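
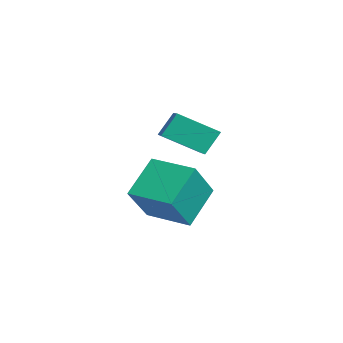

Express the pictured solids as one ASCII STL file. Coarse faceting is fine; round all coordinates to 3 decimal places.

solid 
facet normal -0.947 0.149 -0.283
outer loop
vertex -0.888 -3.191 -1.967
vertex -1.096 -2.501 -0.909
vertex -0.351 -1.574 -2.915
endloop
endfacet
facet normal 0.162 -0.539 -0.827
outer loop
vertex 1.336 -1.839 -2.411
vertex -0.888 -3.191 -1.967
vertex -0.351 -1.574 -2.915
endloop
endfacet
facet normal -0.947 0.149 -0.283
outer loop
vertex -0.351 -1.574 -2.915
vertex -1.096 -2.501 -0.909
vertex -0.558 -0.884 -1.857
endloop
endfacet
facet normal 0.276 0.829 -0.487
outer loop
vertex -0.558 -0.884 -1.857
vertex 1.336 -1.839 -2.411
vertex -0.351 -1.574 -2.915
endloop
endfacet
facet normal -0.276 -0.829 0.487
outer loop
vertex -0.888 -3.191 -1.967
vertex 0.591 -2.766 -0.405
vertex -1.096 -2.501 -0.909
endloop
endfacet
facet normal 0.162 -0.539 -0.827
outer loop
vertex 0.798 -3.456 -1.463
vertex -0.888 -3.191 -1.967
vertex 1.336 -1.839 -2.411
endloop
endfacet
facet normal -0.276 -0.829 0.487
outer loop
vertex 0.798 -3.456 -1.463
vertex 0.591 -2.766 -0.405
vertex -0.888 -3.191 -1.967
endloop
endfacet
facet normal -0.162 0.539 0.827
outer loop
vertex -1.096 -2.501 -0.909
vertex 0.591 -2.766 -0.405
vertex -0.558 -0.884 -1.857
endloop
endfacet
facet normal 0.276 0.829 -0.486
outer loop
vertex 1.128 -1.149 -1.353
vertex 1.336 -1.839 -2.411
vertex -0.558 -0.884 -1.857
endloop
endfacet
facet normal -0.162 0.539 0.827
outer loop
vertex -0.558 -0.884 -1.857
vertex 0.591 -2.766 -0.405
vertex 1.128 -1.149 -1.353
endloop
endfacet
facet normal 0.947 -0.149 0.283
outer loop
vertex 1.128 -1.149 -1.353
vertex 0.798 -3.456 -1.463
vertex 1.336 -1.839 -2.411
endloop
endfacet
facet normal 0.948 -0.149 0.283
outer loop
vertex 0.591 -2.766 -0.405
vertex 0.798 -3.456 -1.463
vertex 1.128 -1.149 -1.353
endloop
endfacet
facet normal -0.471 0.569 0.674
outer loop
vertex 2.967 -4.35 -1.88
vertex 4.371 -3.019 -2.021
vertex 1.858 -3.352 -3.497
endloop
endfacet
facet normal -0.724 -0.686 0.073
outer loop
vertex 2.809 -4.501 -4.859
vertex 2.967 -4.35 -1.88
vertex 1.858 -3.352 -3.497
endloop
endfacet
facet normal -0.471 0.569 0.674
outer loop
vertex 1.858 -3.352 -3.497
vertex 4.371 -3.019 -2.021
vertex 3.262 -2.021 -3.638
endloop
endfacet
facet normal -0.504 0.454 -0.735
outer loop
vertex 3.262 -2.021 -3.638
vertex 2.809 -4.501 -4.859
vertex 1.858 -3.352 -3.497
endloop
endfacet
facet normal 0.504 -0.454 0.735
outer loop
vertex 2.967 -4.35 -1.88
vertex 5.322 -4.168 -3.383
vertex 4.371 -3.019 -2.021
endloop
endfacet
facet normal -0.724 -0.686 0.073
outer loop
vertex 3.918 -5.499 -3.242
vertex 2.967 -4.35 -1.88
vertex 2.809 -4.501 -4.859
endloop
endfacet
facet normal 0.504 -0.454 0.735
outer loop
vertex 3.918 -5.499 -3.242
vertex 5.322 -4.168 -3.383
vertex 2.967 -4.35 -1.88
endloop
endfacet
facet normal 0.724 0.686 -0.073
outer loop
vertex 4.371 -3.019 -2.021
vertex 5.322 -4.168 -3.383
vertex 3.262 -2.021 -3.638
endloop
endfacet
facet normal -0.504 0.454 -0.735
outer loop
vertex 4.213 -3.17 -5.0
vertex 2.809 -4.501 -4.859
vertex 3.262 -2.021 -3.638
endloop
endfacet
facet normal 0.724 0.686 -0.073
outer loop
vertex 3.262 -2.021 -3.638
vertex 5.322 -4.168 -3.383
vertex 4.213 -3.17 -5.0
endloop
endfacet
facet normal 0.471 -0.569 -0.674
outer loop
vertex 4.213 -3.17 -5.0
vertex 3.918 -5.499 -3.242
vertex 2.809 -4.501 -4.859
endloop
endfacet
facet normal 0.471 -0.569 -0.674
outer loop
vertex 5.322 -4.168 -3.383
vertex 3.918 -5.499 -3.242
vertex 4.213 -3.17 -5.0
endloop
endfacet

endsolid


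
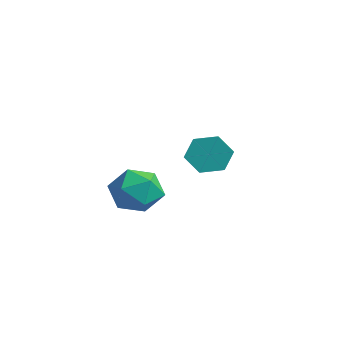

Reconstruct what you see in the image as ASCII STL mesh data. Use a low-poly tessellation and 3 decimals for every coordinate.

solid 
facet normal 0.171 0.301 0.938
outer loop
vertex 1.957 -1.74 -0.485
vertex 1.847 -2.649 -0.173
vertex 2.722 -2.33 -0.435
endloop
endfacet
facet normal 0.519 0.713 0.470
outer loop
vertex 1.957 -1.74 -0.485
vertex 2.722 -2.33 -0.435
vertex 2.611 -1.746 -1.198
endloop
endfacet
facet normal 0.038 0.999 0.027
outer loop
vertex 1.957 -1.74 -0.485
vertex 2.611 -1.746 -1.198
vertex 1.667 -1.704 -1.407
endloop
endfacet
facet normal -0.607 0.764 0.221
outer loop
vertex 1.957 -1.74 -0.485
vertex 1.667 -1.704 -1.407
vertex 1.195 -2.262 -0.773
endloop
endfacet
facet normal -0.524 0.333 0.784
outer loop
vertex 1.957 -1.74 -0.485
vertex 1.195 -2.262 -0.773
vertex 1.847 -2.649 -0.173
endloop
endfacet
facet normal 0.952 0.294 0.087
outer loop
vertex 2.611 -1.746 -1.198
vertex 2.722 -2.33 -0.435
vertex 2.905 -2.658 -1.327
endloop
endfacet
facet normal 0.388 -0.372 0.843
outer loop
vertex 2.722 -2.33 -0.435
vertex 1.847 -2.649 -0.173
vertex 2.433 -3.216 -0.693
endloop
endfacet
facet normal -0.737 -0.322 0.594
outer loop
vertex 1.847 -2.649 -0.173
vertex 1.195 -2.262 -0.773
vertex 1.489 -3.174 -0.902
endloop
endfacet
facet normal -0.871 0.376 -0.317
outer loop
vertex 1.195 -2.262 -0.773
vertex 1.667 -1.704 -1.407
vertex 1.378 -2.59 -1.665
endloop
endfacet
facet normal 0.173 0.757 -0.630
outer loop
vertex 1.667 -1.704 -1.407
vertex 2.611 -1.746 -1.198
vertex 2.253 -2.271 -1.927
endloop
endfacet
facet normal 0.607 -0.764 -0.221
outer loop
vertex 2.143 -3.18 -1.615
vertex 2.905 -2.658 -1.327
vertex 2.433 -3.216 -0.693
endloop
endfacet
facet normal -0.038 -0.999 -0.027
outer loop
vertex 2.143 -3.18 -1.615
vertex 2.433 -3.216 -0.693
vertex 1.489 -3.174 -0.902
endloop
endfacet
facet normal -0.519 -0.713 -0.470
outer loop
vertex 2.143 -3.18 -1.615
vertex 1.489 -3.174 -0.902
vertex 1.378 -2.59 -1.665
endloop
endfacet
facet normal -0.171 -0.301 -0.938
outer loop
vertex 2.143 -3.18 -1.615
vertex 1.378 -2.59 -1.665
vertex 2.253 -2.271 -1.927
endloop
endfacet
facet normal 0.524 -0.333 -0.784
outer loop
vertex 2.143 -3.18 -1.615
vertex 2.253 -2.271 -1.927
vertex 2.905 -2.658 -1.327
endloop
endfacet
facet normal 0.871 -0.376 0.317
outer loop
vertex 2.433 -3.216 -0.693
vertex 2.905 -2.658 -1.327
vertex 2.722 -2.33 -0.435
endloop
endfacet
facet normal -0.173 -0.757 0.630
outer loop
vertex 1.489 -3.174 -0.902
vertex 2.433 -3.216 -0.693
vertex 1.847 -2.649 -0.173
endloop
endfacet
facet normal -0.952 -0.294 -0.087
outer loop
vertex 1.378 -2.59 -1.665
vertex 1.489 -3.174 -0.902
vertex 1.195 -2.262 -0.773
endloop
endfacet
facet normal -0.388 0.372 -0.843
outer loop
vertex 2.253 -2.271 -1.927
vertex 1.378 -2.59 -1.665
vertex 1.667 -1.704 -1.407
endloop
endfacet
facet normal 0.737 0.322 -0.594
outer loop
vertex 2.905 -2.658 -1.327
vertex 2.253 -2.271 -1.927
vertex 2.611 -1.746 -1.198
endloop
endfacet
facet normal -0.799 0.493 -0.343
outer loop
vertex 0.471 1.767 -1.48
vertex 0.022 1.455 -0.882
vertex 0.409 2.158 -0.773
endloop
endfacet
facet normal 0.596 0.724 -0.348
outer loop
vertex 0.471 1.767 -1.48
vertex 0.409 2.158 -0.773
vertex 2.206 0.697 -0.736
endloop
endfacet
facet normal 0.596 0.724 -0.348
outer loop
vertex 2.206 0.697 -0.736
vertex 0.409 2.158 -0.773
vertex 2.144 1.088 -0.029
endloop
endfacet
facet normal 0.800 -0.492 0.343
outer loop
vertex 2.206 0.697 -0.736
vertex 2.144 1.088 -0.029
vertex 1.758 0.385 -0.138
endloop
endfacet
facet normal -0.799 0.493 -0.343
outer loop
vertex 0.409 2.158 -0.773
vertex 0.022 1.455 -0.882
vertex -0.04 1.846 -0.175
endloop
endfacet
facet normal 0.232 0.780 0.581
outer loop
vertex 0.409 2.158 -0.773
vertex -0.04 1.846 -0.175
vertex 2.144 1.088 -0.029
endloop
endfacet
facet normal 0.232 0.780 0.581
outer loop
vertex 2.144 1.088 -0.029
vertex -0.04 1.846 -0.175
vertex 1.696 0.776 0.569
endloop
endfacet
facet normal 0.800 -0.492 0.343
outer loop
vertex 2.144 1.088 -0.029
vertex 1.696 0.776 0.569
vertex 1.758 0.385 -0.138
endloop
endfacet
facet normal -0.800 0.492 -0.343
outer loop
vertex -0.04 1.846 -0.175
vertex 0.022 1.455 -0.882
vertex -0.426 1.143 -0.284
endloop
endfacet
facet normal -0.364 0.056 0.930
outer loop
vertex -0.04 1.846 -0.175
vertex -0.426 1.143 -0.284
vertex 1.696 0.776 0.569
endloop
endfacet
facet normal -0.364 0.056 0.930
outer loop
vertex 1.696 0.776 0.569
vertex -0.426 1.143 -0.284
vertex 1.309 0.073 0.46
endloop
endfacet
facet normal 0.799 -0.493 0.343
outer loop
vertex 1.696 0.776 0.569
vertex 1.309 0.073 0.46
vertex 1.758 0.385 -0.138
endloop
endfacet
facet normal -0.800 0.492 -0.343
outer loop
vertex -0.426 1.143 -0.284
vertex 0.022 1.455 -0.882
vertex -0.364 0.752 -0.991
endloop
endfacet
facet normal -0.596 -0.724 0.348
outer loop
vertex -0.426 1.143 -0.284
vertex -0.364 0.752 -0.991
vertex 1.309 0.073 0.46
endloop
endfacet
facet normal -0.596 -0.724 0.348
outer loop
vertex 1.309 0.073 0.46
vertex -0.364 0.752 -0.991
vertex 1.371 -0.318 -0.247
endloop
endfacet
facet normal 0.799 -0.493 0.343
outer loop
vertex 1.309 0.073 0.46
vertex 1.371 -0.318 -0.247
vertex 1.758 0.385 -0.138
endloop
endfacet
facet normal -0.800 0.492 -0.343
outer loop
vertex -0.364 0.752 -0.991
vertex 0.022 1.455 -0.882
vertex 0.084 1.064 -1.589
endloop
endfacet
facet normal -0.232 -0.780 -0.581
outer loop
vertex -0.364 0.752 -0.991
vertex 0.084 1.064 -1.589
vertex 1.371 -0.318 -0.247
endloop
endfacet
facet normal -0.232 -0.780 -0.581
outer loop
vertex 1.371 -0.318 -0.247
vertex 0.084 1.064 -1.589
vertex 1.82 -0.006 -0.845
endloop
endfacet
facet normal 0.799 -0.493 0.343
outer loop
vertex 1.371 -0.318 -0.247
vertex 1.82 -0.006 -0.845
vertex 1.758 0.385 -0.138
endloop
endfacet
facet normal -0.799 0.493 -0.343
outer loop
vertex 0.084 1.064 -1.589
vertex 0.022 1.455 -0.882
vertex 0.471 1.767 -1.48
endloop
endfacet
facet normal 0.364 -0.056 -0.930
outer loop
vertex 0.084 1.064 -1.589
vertex 0.471 1.767 -1.48
vertex 1.82 -0.006 -0.845
endloop
endfacet
facet normal 0.364 -0.056 -0.930
outer loop
vertex 1.82 -0.006 -0.845
vertex 0.471 1.767 -1.48
vertex 2.206 0.697 -0.736
endloop
endfacet
facet normal 0.800 -0.492 0.343
outer loop
vertex 1.82 -0.006 -0.845
vertex 2.206 0.697 -0.736
vertex 1.758 0.385 -0.138
endloop
endfacet

endsolid


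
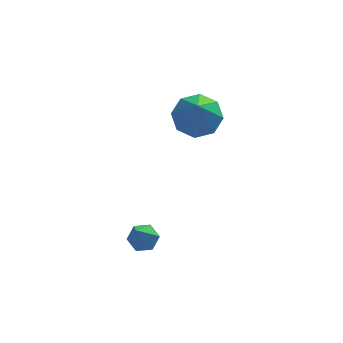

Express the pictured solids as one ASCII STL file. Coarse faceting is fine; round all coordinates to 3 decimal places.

solid 
facet normal 0.063 0.507 -0.860
outer loop
vertex 2.806 1.734 -1.724
vertex 1.879 1.934 -1.674
vertex 2.675 2.354 -1.368
endloop
endfacet
facet normal 0.862 -0.103 0.497
outer loop
vertex 2.806 1.734 -1.724
vertex 2.675 2.354 -1.368
vertex 1.761 0.986 -0.066
endloop
endfacet
facet normal 0.063 0.507 -0.860
outer loop
vertex 2.675 2.354 -1.368
vertex 1.879 1.934 -1.674
vertex 2.077 2.728 -1.191
endloop
endfacet
facet normal 0.485 0.411 0.772
outer loop
vertex 2.675 2.354 -1.368
vertex 2.077 2.728 -1.191
vertex 1.761 0.986 -0.066
endloop
endfacet
facet normal 0.063 0.507 -0.860
outer loop
vertex 2.077 2.728 -1.191
vertex 1.879 1.934 -1.674
vertex 1.363 2.637 -1.297
endloop
endfacet
facet normal -0.191 0.557 0.808
outer loop
vertex 2.077 2.728 -1.191
vertex 1.363 2.637 -1.297
vertex 1.761 0.986 -0.066
endloop
endfacet
facet normal 0.063 0.507 -0.860
outer loop
vertex 1.363 2.637 -1.297
vertex 1.879 1.934 -1.674
vertex 0.952 2.135 -1.623
endloop
endfacet
facet normal -0.771 0.251 0.586
outer loop
vertex 1.363 2.637 -1.297
vertex 0.952 2.135 -1.623
vertex 1.761 0.986 -0.066
endloop
endfacet
facet normal 0.063 0.508 -0.859
outer loop
vertex 0.952 2.135 -1.623
vertex 1.879 1.934 -1.674
vertex 1.083 1.515 -1.98
endloop
endfacet
facet normal -0.915 -0.328 0.234
outer loop
vertex 0.952 2.135 -1.623
vertex 1.083 1.515 -1.98
vertex 1.761 0.986 -0.066
endloop
endfacet
facet normal 0.064 0.507 -0.860
outer loop
vertex 1.083 1.515 -1.98
vertex 1.879 1.934 -1.674
vertex 1.681 1.14 -2.157
endloop
endfacet
facet normal -0.540 -0.841 -0.041
outer loop
vertex 1.083 1.515 -1.98
vertex 1.681 1.14 -2.157
vertex 1.761 0.986 -0.066
endloop
endfacet
facet normal 0.063 0.507 -0.860
outer loop
vertex 1.681 1.14 -2.157
vertex 1.879 1.934 -1.674
vertex 2.395 1.231 -2.051
endloop
endfacet
facet normal 0.137 -0.987 -0.078
outer loop
vertex 1.681 1.14 -2.157
vertex 2.395 1.231 -2.051
vertex 1.761 0.986 -0.066
endloop
endfacet
facet normal 0.063 0.507 -0.860
outer loop
vertex 2.395 1.231 -2.051
vertex 1.879 1.934 -1.674
vertex 2.806 1.734 -1.724
endloop
endfacet
facet normal 0.718 -0.681 0.145
outer loop
vertex 2.395 1.231 -2.051
vertex 2.806 1.734 -1.724
vertex 1.761 0.986 -0.066
endloop
endfacet
facet normal 0.171 0.501 -0.849
outer loop
vertex 0.029 -2.205 -4.24
vertex -0.543 -2.142 -4.318
vertex -0.245 -1.742 -4.022
endloop
endfacet
facet normal 0.800 0.209 0.562
outer loop
vertex 0.029 -2.205 -4.24
vertex -0.245 -1.742 -4.022
vertex -0.897 -3.178 -2.562
endloop
endfacet
facet normal 0.171 0.500 -0.849
outer loop
vertex -0.245 -1.742 -4.022
vertex -0.543 -2.142 -4.318
vertex -0.816 -1.679 -4.1
endloop
endfacet
facet normal -0.016 0.716 0.697
outer loop
vertex -0.245 -1.742 -4.022
vertex -0.816 -1.679 -4.1
vertex -0.897 -3.178 -2.562
endloop
endfacet
facet normal 0.172 0.501 -0.848
outer loop
vertex -0.816 -1.679 -4.1
vertex -0.543 -2.142 -4.318
vertex -1.114 -2.078 -4.396
endloop
endfacet
facet normal -0.857 0.391 0.336
outer loop
vertex -0.816 -1.679 -4.1
vertex -1.114 -2.078 -4.396
vertex -0.897 -3.178 -2.562
endloop
endfacet
facet normal 0.172 0.501 -0.848
outer loop
vertex -1.114 -2.078 -4.396
vertex -0.543 -2.142 -4.318
vertex -0.841 -2.541 -4.614
endloop
endfacet
facet normal -0.882 -0.444 -0.162
outer loop
vertex -1.114 -2.078 -4.396
vertex -0.841 -2.541 -4.614
vertex -0.897 -3.178 -2.562
endloop
endfacet
facet normal 0.171 0.501 -0.848
outer loop
vertex -0.841 -2.541 -4.614
vertex -0.543 -2.142 -4.318
vertex -0.27 -2.604 -4.536
endloop
endfacet
facet normal -0.064 -0.953 -0.297
outer loop
vertex -0.841 -2.541 -4.614
vertex -0.27 -2.604 -4.536
vertex -0.897 -3.178 -2.562
endloop
endfacet
facet normal 0.171 0.501 -0.848
outer loop
vertex -0.27 -2.604 -4.536
vertex -0.543 -2.142 -4.318
vertex 0.029 -2.205 -4.24
endloop
endfacet
facet normal 0.775 -0.628 0.064
outer loop
vertex -0.27 -2.604 -4.536
vertex 0.029 -2.205 -4.24
vertex -0.897 -3.178 -2.562
endloop
endfacet

endsolid


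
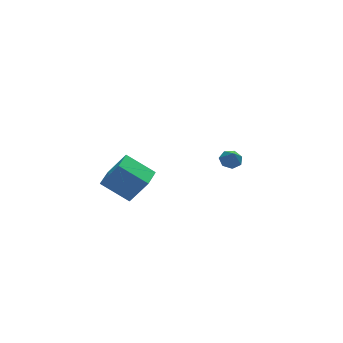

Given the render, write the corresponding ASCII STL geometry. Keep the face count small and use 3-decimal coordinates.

solid 
facet normal 0.059 0.539 -0.840
outer loop
vertex 3.798 2.801 -4.546
vertex 3.325 3.272 -4.277
vertex 4.043 3.277 -4.223
endloop
endfacet
facet normal 0.772 -0.578 0.266
outer loop
vertex 3.798 2.801 -4.546
vertex 4.043 3.277 -4.223
vertex 3.255 2.648 -3.303
endloop
endfacet
facet normal 0.059 0.538 -0.841
outer loop
vertex 4.043 3.277 -4.223
vertex 3.325 3.272 -4.277
vertex 3.746 3.75 -3.941
endloop
endfacet
facet normal 0.737 0.061 0.673
outer loop
vertex 4.043 3.277 -4.223
vertex 3.746 3.75 -3.941
vertex 3.255 2.648 -3.303
endloop
endfacet
facet normal 0.061 0.538 -0.841
outer loop
vertex 3.746 3.75 -3.941
vertex 3.325 3.272 -4.277
vertex 3.133 3.863 -3.913
endloop
endfacet
facet normal 0.124 0.455 0.882
outer loop
vertex 3.746 3.75 -3.941
vertex 3.133 3.863 -3.913
vertex 3.255 2.648 -3.303
endloop
endfacet
facet normal 0.061 0.538 -0.841
outer loop
vertex 3.133 3.863 -3.913
vertex 3.325 3.272 -4.277
vertex 2.664 3.531 -4.159
endloop
endfacet
facet normal -0.604 0.308 0.735
outer loop
vertex 3.133 3.863 -3.913
vertex 2.664 3.531 -4.159
vertex 3.255 2.648 -3.303
endloop
endfacet
facet normal 0.061 0.538 -0.840
outer loop
vertex 2.664 3.531 -4.159
vertex 3.325 3.272 -4.277
vertex 2.692 3.005 -4.494
endloop
endfacet
facet normal -0.900 -0.268 0.345
outer loop
vertex 2.664 3.531 -4.159
vertex 2.692 3.005 -4.494
vertex 3.255 2.648 -3.303
endloop
endfacet
facet normal 0.061 0.539 -0.840
outer loop
vertex 2.692 3.005 -4.494
vertex 3.325 3.272 -4.277
vertex 3.197 2.68 -4.666
endloop
endfacet
facet normal -0.540 -0.841 0.003
outer loop
vertex 2.692 3.005 -4.494
vertex 3.197 2.68 -4.666
vertex 3.255 2.648 -3.303
endloop
endfacet
facet normal 0.059 0.539 -0.840
outer loop
vertex 3.197 2.68 -4.666
vertex 3.325 3.272 -4.277
vertex 3.798 2.801 -4.546
endloop
endfacet
facet normal 0.203 -0.979 -0.032
outer loop
vertex 3.197 2.68 -4.666
vertex 3.798 2.801 -4.546
vertex 3.255 2.648 -3.303
endloop
endfacet
facet normal -0.669 0.509 0.542
outer loop
vertex -4.635 0.2 -0.717
vertex -3.805 1.351 -0.774
vertex -5.559 0.783 -2.404
endloop
endfacet
facet normal -0.585 -0.810 0.040
outer loop
vertex -4.175 -0.271 -3.526
vertex -4.635 0.2 -0.717
vertex -5.559 0.783 -2.404
endloop
endfacet
facet normal -0.669 0.509 0.542
outer loop
vertex -5.559 0.783 -2.404
vertex -3.805 1.351 -0.774
vertex -4.729 1.934 -2.461
endloop
endfacet
facet normal -0.460 0.290 -0.839
outer loop
vertex -4.729 1.934 -2.461
vertex -4.175 -0.271 -3.526
vertex -5.559 0.783 -2.404
endloop
endfacet
facet normal 0.460 -0.290 0.839
outer loop
vertex -4.635 0.2 -0.717
vertex -2.421 0.297 -1.896
vertex -3.805 1.351 -0.774
endloop
endfacet
facet normal -0.585 -0.810 0.040
outer loop
vertex -3.251 -0.854 -1.839
vertex -4.635 0.2 -0.717
vertex -4.175 -0.271 -3.526
endloop
endfacet
facet normal 0.460 -0.290 0.839
outer loop
vertex -3.251 -0.854 -1.839
vertex -2.421 0.297 -1.896
vertex -4.635 0.2 -0.717
endloop
endfacet
facet normal 0.585 0.810 -0.040
outer loop
vertex -3.805 1.351 -0.774
vertex -2.421 0.297 -1.896
vertex -4.729 1.934 -2.461
endloop
endfacet
facet normal -0.460 0.290 -0.839
outer loop
vertex -3.345 0.88 -3.583
vertex -4.175 -0.271 -3.526
vertex -4.729 1.934 -2.461
endloop
endfacet
facet normal 0.585 0.810 -0.040
outer loop
vertex -4.729 1.934 -2.461
vertex -2.421 0.297 -1.896
vertex -3.345 0.88 -3.583
endloop
endfacet
facet normal 0.669 -0.509 -0.542
outer loop
vertex -3.345 0.88 -3.583
vertex -3.251 -0.854 -1.839
vertex -4.175 -0.271 -3.526
endloop
endfacet
facet normal 0.669 -0.509 -0.542
outer loop
vertex -2.421 0.297 -1.896
vertex -3.251 -0.854 -1.839
vertex -3.345 0.88 -3.583
endloop
endfacet

endsolid


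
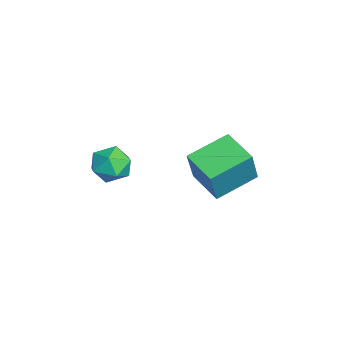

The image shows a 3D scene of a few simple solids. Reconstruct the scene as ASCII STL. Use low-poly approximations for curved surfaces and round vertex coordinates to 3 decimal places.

solid 
facet normal -0.623 -0.774 0.110
outer loop
vertex -0.409 -2.277 1.391
vertex 0.239 -2.872 0.875
vertex 0.318 -2.791 1.889
endloop
endfacet
facet normal -0.679 -0.321 0.660
outer loop
vertex -0.409 -2.277 1.391
vertex 0.318 -2.791 1.889
vertex 0.11 -1.826 2.145
endloop
endfacet
facet normal -0.859 0.318 0.401
outer loop
vertex -0.409 -2.277 1.391
vertex 0.11 -1.826 2.145
vertex -0.098 -1.31 1.29
endloop
endfacet
facet normal -0.914 0.262 -0.309
outer loop
vertex -0.409 -2.277 1.391
vertex -0.098 -1.31 1.29
vertex -0.018 -1.957 0.505
endloop
endfacet
facet normal -0.768 -0.413 -0.488
outer loop
vertex -0.409 -2.277 1.391
vertex -0.018 -1.957 0.505
vertex 0.239 -2.872 0.875
endloop
endfacet
facet normal -0.037 -0.264 0.964
outer loop
vertex 0.11 -1.826 2.145
vertex 0.318 -2.791 1.889
vertex 1.078 -2.143 2.095
endloop
endfacet
facet normal 0.053 -0.996 0.075
outer loop
vertex 0.318 -2.791 1.889
vertex 0.239 -2.872 0.875
vertex 1.158 -2.79 1.31
endloop
endfacet
facet normal -0.181 -0.412 -0.893
outer loop
vertex 0.239 -2.872 0.875
vertex -0.018 -1.957 0.505
vertex 0.95 -2.274 0.455
endloop
endfacet
facet normal -0.417 0.680 -0.603
outer loop
vertex -0.018 -1.957 0.505
vertex -0.098 -1.31 1.29
vertex 0.742 -1.309 0.711
endloop
endfacet
facet normal -0.327 0.772 0.545
outer loop
vertex -0.098 -1.31 1.29
vertex 0.11 -1.826 2.145
vertex 0.821 -1.228 1.725
endloop
endfacet
facet normal 0.914 -0.262 0.309
outer loop
vertex 1.469 -1.823 1.209
vertex 1.078 -2.143 2.095
vertex 1.158 -2.79 1.31
endloop
endfacet
facet normal 0.859 -0.318 -0.401
outer loop
vertex 1.469 -1.823 1.209
vertex 1.158 -2.79 1.31
vertex 0.95 -2.274 0.455
endloop
endfacet
facet normal 0.679 0.321 -0.660
outer loop
vertex 1.469 -1.823 1.209
vertex 0.95 -2.274 0.455
vertex 0.742 -1.309 0.711
endloop
endfacet
facet normal 0.623 0.774 -0.110
outer loop
vertex 1.469 -1.823 1.209
vertex 0.742 -1.309 0.711
vertex 0.821 -1.228 1.725
endloop
endfacet
facet normal 0.768 0.413 0.488
outer loop
vertex 1.469 -1.823 1.209
vertex 0.821 -1.228 1.725
vertex 1.078 -2.143 2.095
endloop
endfacet
facet normal 0.417 -0.680 0.603
outer loop
vertex 1.158 -2.79 1.31
vertex 1.078 -2.143 2.095
vertex 0.318 -2.791 1.889
endloop
endfacet
facet normal 0.327 -0.772 -0.545
outer loop
vertex 0.95 -2.274 0.455
vertex 1.158 -2.79 1.31
vertex 0.239 -2.872 0.875
endloop
endfacet
facet normal 0.037 0.264 -0.964
outer loop
vertex 0.742 -1.309 0.711
vertex 0.95 -2.274 0.455
vertex -0.018 -1.957 0.505
endloop
endfacet
facet normal -0.053 0.996 -0.075
outer loop
vertex 0.821 -1.228 1.725
vertex 0.742 -1.309 0.711
vertex -0.098 -1.31 1.29
endloop
endfacet
facet normal 0.181 0.412 0.893
outer loop
vertex 1.078 -2.143 2.095
vertex 0.821 -1.228 1.725
vertex 0.11 -1.826 2.145
endloop
endfacet
facet normal -0.814 -0.521 0.256
outer loop
vertex -1.517 1.196 0.315
vertex -2.467 3.034 1.033
vertex -2.315 1.518 -1.567
endloop
endfacet
facet normal 0.434 -0.839 -0.328
outer loop
vertex -0.833 2.466 -2.033
vertex -1.517 1.196 0.315
vertex -2.315 1.518 -1.567
endloop
endfacet
facet normal -0.814 -0.521 0.256
outer loop
vertex -2.315 1.518 -1.567
vertex -2.467 3.034 1.033
vertex -3.265 3.356 -0.849
endloop
endfacet
facet normal -0.386 0.156 -0.909
outer loop
vertex -3.265 3.356 -0.849
vertex -0.833 2.466 -2.033
vertex -2.315 1.518 -1.567
endloop
endfacet
facet normal 0.386 -0.156 0.909
outer loop
vertex -1.517 1.196 0.315
vertex -0.985 3.982 0.567
vertex -2.467 3.034 1.033
endloop
endfacet
facet normal 0.434 -0.839 -0.328
outer loop
vertex -0.035 2.144 -0.151
vertex -1.517 1.196 0.315
vertex -0.833 2.466 -2.033
endloop
endfacet
facet normal 0.386 -0.156 0.909
outer loop
vertex -0.035 2.144 -0.151
vertex -0.985 3.982 0.567
vertex -1.517 1.196 0.315
endloop
endfacet
facet normal -0.434 0.839 0.328
outer loop
vertex -2.467 3.034 1.033
vertex -0.985 3.982 0.567
vertex -3.265 3.356 -0.849
endloop
endfacet
facet normal -0.386 0.156 -0.909
outer loop
vertex -1.783 4.304 -1.315
vertex -0.833 2.466 -2.033
vertex -3.265 3.356 -0.849
endloop
endfacet
facet normal -0.434 0.839 0.328
outer loop
vertex -3.265 3.356 -0.849
vertex -0.985 3.982 0.567
vertex -1.783 4.304 -1.315
endloop
endfacet
facet normal 0.814 0.521 -0.256
outer loop
vertex -1.783 4.304 -1.315
vertex -0.035 2.144 -0.151
vertex -0.833 2.466 -2.033
endloop
endfacet
facet normal 0.814 0.521 -0.256
outer loop
vertex -0.985 3.982 0.567
vertex -0.035 2.144 -0.151
vertex -1.783 4.304 -1.315
endloop
endfacet

endsolid


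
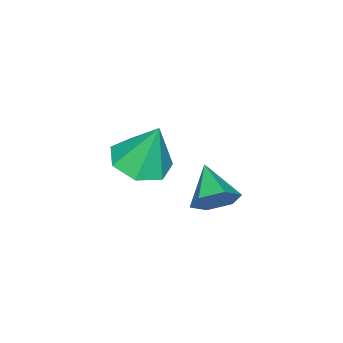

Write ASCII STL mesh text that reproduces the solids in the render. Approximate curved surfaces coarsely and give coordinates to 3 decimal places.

solid 
facet normal 0.047 -0.339 -0.939
outer loop
vertex 3.828 -3.73 -0.106
vertex 2.95 -4.107 -0.014
vertex 3.196 -3.231 -0.318
endloop
endfacet
facet normal 0.557 0.800 0.224
outer loop
vertex 3.828 -3.73 -0.106
vertex 3.196 -3.231 -0.318
vertex 2.87 -3.533 1.574
endloop
endfacet
facet normal 0.047 -0.339 -0.940
outer loop
vertex 3.196 -3.231 -0.318
vertex 2.95 -4.107 -0.014
vertex 2.379 -3.391 -0.301
endloop
endfacet
facet normal -0.188 0.974 0.123
outer loop
vertex 3.196 -3.231 -0.318
vertex 2.379 -3.391 -0.301
vertex 2.87 -3.533 1.574
endloop
endfacet
facet normal 0.047 -0.339 -0.940
outer loop
vertex 2.379 -3.391 -0.301
vertex 2.95 -4.107 -0.014
vertex 1.992 -4.09 -0.068
endloop
endfacet
facet normal -0.809 0.532 0.252
outer loop
vertex 2.379 -3.391 -0.301
vertex 1.992 -4.09 -0.068
vertex 2.87 -3.533 1.574
endloop
endfacet
facet normal 0.047 -0.340 -0.939
outer loop
vertex 1.992 -4.09 -0.068
vertex 2.95 -4.107 -0.014
vertex 2.326 -4.802 0.206
endloop
endfacet
facet normal -0.836 -0.195 0.513
outer loop
vertex 1.992 -4.09 -0.068
vertex 2.326 -4.802 0.206
vertex 2.87 -3.533 1.574
endloop
endfacet
facet normal 0.047 -0.340 -0.939
outer loop
vertex 2.326 -4.802 0.206
vertex 2.95 -4.107 -0.014
vertex 3.13 -4.991 0.315
endloop
endfacet
facet normal -0.251 -0.658 0.710
outer loop
vertex 2.326 -4.802 0.206
vertex 3.13 -4.991 0.315
vertex 2.87 -3.533 1.574
endloop
endfacet
facet normal 0.047 -0.340 -0.939
outer loop
vertex 3.13 -4.991 0.315
vertex 2.95 -4.107 -0.014
vertex 3.798 -4.514 0.176
endloop
endfacet
facet normal 0.508 -0.509 0.695
outer loop
vertex 3.13 -4.991 0.315
vertex 3.798 -4.514 0.176
vertex 2.87 -3.533 1.574
endloop
endfacet
facet normal 0.047 -0.340 -0.939
outer loop
vertex 3.798 -4.514 0.176
vertex 2.95 -4.107 -0.014
vertex 3.828 -3.73 -0.106
endloop
endfacet
facet normal 0.867 0.139 0.478
outer loop
vertex 3.798 -4.514 0.176
vertex 3.828 -3.73 -0.106
vertex 2.87 -3.533 1.574
endloop
endfacet
facet normal 0.624 0.636 -0.454
outer loop
vertex 4.777 -1.145 1.022
vertex 4.235 -0.926 0.584
vertex 4.351 -0.586 1.22
endloop
endfacet
facet normal 0.196 -0.191 0.962
outer loop
vertex 4.777 -1.145 1.022
vertex 4.351 -0.586 1.22
vertex 3.425 -1.754 1.176
endloop
endfacet
facet normal 0.623 0.637 -0.454
outer loop
vertex 4.351 -0.586 1.22
vertex 4.235 -0.926 0.584
vertex 3.809 -0.368 0.783
endloop
endfacet
facet normal -0.493 0.361 0.792
outer loop
vertex 4.351 -0.586 1.22
vertex 3.809 -0.368 0.783
vertex 3.425 -1.754 1.176
endloop
endfacet
facet normal 0.623 0.637 -0.454
outer loop
vertex 3.809 -0.368 0.783
vertex 4.235 -0.926 0.584
vertex 3.693 -0.708 0.147
endloop
endfacet
facet normal -0.961 0.274 0.029
outer loop
vertex 3.809 -0.368 0.783
vertex 3.693 -0.708 0.147
vertex 3.425 -1.754 1.176
endloop
endfacet
facet normal 0.623 0.637 -0.455
outer loop
vertex 3.693 -0.708 0.147
vertex 4.235 -0.926 0.584
vertex 4.119 -1.266 -0.051
endloop
endfacet
facet normal -0.741 -0.365 -0.564
outer loop
vertex 3.693 -0.708 0.147
vertex 4.119 -1.266 -0.051
vertex 3.425 -1.754 1.176
endloop
endfacet
facet normal 0.623 0.636 -0.455
outer loop
vertex 4.119 -1.266 -0.051
vertex 4.235 -0.926 0.584
vertex 4.661 -1.485 0.386
endloop
endfacet
facet normal -0.053 -0.917 -0.395
outer loop
vertex 4.119 -1.266 -0.051
vertex 4.661 -1.485 0.386
vertex 3.425 -1.754 1.176
endloop
endfacet
facet normal 0.624 0.636 -0.454
outer loop
vertex 4.661 -1.485 0.386
vertex 4.235 -0.926 0.584
vertex 4.777 -1.145 1.022
endloop
endfacet
facet normal 0.416 -0.831 0.368
outer loop
vertex 4.661 -1.485 0.386
vertex 4.777 -1.145 1.022
vertex 3.425 -1.754 1.176
endloop
endfacet

endsolid


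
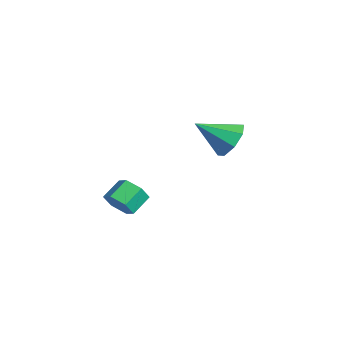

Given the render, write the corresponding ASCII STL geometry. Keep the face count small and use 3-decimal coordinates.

solid 
facet normal 0.233 0.796 -0.559
outer loop
vertex -0.193 3.32 1.105
vertex -0.85 3.825 1.55
vertex 0.064 3.654 1.688
endloop
endfacet
facet normal 0.703 -0.705 0.094
outer loop
vertex -0.193 3.32 1.105
vertex 0.064 3.654 1.688
vertex -1.25 2.455 2.51
endloop
endfacet
facet normal 0.233 0.796 -0.559
outer loop
vertex 0.064 3.654 1.688
vertex -0.85 3.825 1.55
vertex -0.214 4.088 2.19
endloop
endfacet
facet normal 0.692 -0.311 0.652
outer loop
vertex 0.064 3.654 1.688
vertex -0.214 4.088 2.19
vertex -1.25 2.455 2.51
endloop
endfacet
facet normal 0.233 0.796 -0.558
outer loop
vertex -0.214 4.088 2.19
vertex -0.85 3.825 1.55
vertex -0.864 4.367 2.317
endloop
endfacet
facet normal 0.214 0.055 0.975
outer loop
vertex -0.214 4.088 2.19
vertex -0.864 4.367 2.317
vertex -1.25 2.455 2.51
endloop
endfacet
facet normal 0.233 0.796 -0.558
outer loop
vertex -0.864 4.367 2.317
vertex -0.85 3.825 1.55
vertex -1.506 4.329 1.995
endloop
endfacet
facet normal -0.450 0.179 0.875
outer loop
vertex -0.864 4.367 2.317
vertex -1.506 4.329 1.995
vertex -1.25 2.455 2.51
endloop
endfacet
facet normal 0.233 0.796 -0.558
outer loop
vertex -1.506 4.329 1.995
vertex -0.85 3.825 1.55
vertex -1.764 3.995 1.411
endloop
endfacet
facet normal -0.912 -0.012 0.410
outer loop
vertex -1.506 4.329 1.995
vertex -1.764 3.995 1.411
vertex -1.25 2.455 2.51
endloop
endfacet
facet normal 0.233 0.796 -0.559
outer loop
vertex -1.764 3.995 1.411
vertex -0.85 3.825 1.55
vertex -1.485 3.561 0.909
endloop
endfacet
facet normal -0.901 -0.407 -0.149
outer loop
vertex -1.764 3.995 1.411
vertex -1.485 3.561 0.909
vertex -1.25 2.455 2.51
endloop
endfacet
facet normal 0.233 0.796 -0.558
outer loop
vertex -1.485 3.561 0.909
vertex -0.85 3.825 1.55
vertex -0.835 3.282 0.782
endloop
endfacet
facet normal -0.424 -0.773 -0.472
outer loop
vertex -1.485 3.561 0.909
vertex -0.835 3.282 0.782
vertex -1.25 2.455 2.51
endloop
endfacet
facet normal 0.234 0.796 -0.558
outer loop
vertex -0.835 3.282 0.782
vertex -0.85 3.825 1.55
vertex -0.193 3.32 1.105
endloop
endfacet
facet normal 0.240 -0.897 -0.372
outer loop
vertex -0.835 3.282 0.782
vertex -0.193 3.32 1.105
vertex -1.25 2.455 2.51
endloop
endfacet
facet normal 0.425 -0.750 -0.507
outer loop
vertex 2.479 -1.186 0.27
vertex 1.992 -1.635 0.526
vertex 1.872 -1.291 -0.083
endloop
endfacet
facet normal 0.298 0.645 -0.704
outer loop
vertex 2.479 -1.186 0.27
vertex 1.872 -1.291 -0.083
vertex 2.054 -0.436 0.777
endloop
endfacet
facet normal 0.298 0.645 -0.704
outer loop
vertex 2.054 -0.436 0.777
vertex 1.872 -1.291 -0.083
vertex 1.447 -0.541 0.424
endloop
endfacet
facet normal -0.425 0.750 0.507
outer loop
vertex 2.054 -0.436 0.777
vertex 1.447 -0.541 0.424
vertex 1.568 -0.885 1.034
endloop
endfacet
facet normal 0.425 -0.750 -0.507
outer loop
vertex 1.872 -1.291 -0.083
vertex 1.992 -1.635 0.526
vertex 1.386 -1.74 0.173
endloop
endfacet
facet normal -0.591 0.194 -0.783
outer loop
vertex 1.872 -1.291 -0.083
vertex 1.386 -1.74 0.173
vertex 1.447 -0.541 0.424
endloop
endfacet
facet normal -0.591 0.194 -0.783
outer loop
vertex 1.447 -0.541 0.424
vertex 1.386 -1.74 0.173
vertex 0.961 -0.99 0.68
endloop
endfacet
facet normal -0.425 0.750 0.507
outer loop
vertex 1.447 -0.541 0.424
vertex 0.961 -0.99 0.68
vertex 1.568 -0.885 1.034
endloop
endfacet
facet normal 0.425 -0.750 -0.507
outer loop
vertex 1.386 -1.74 0.173
vertex 1.992 -1.635 0.526
vertex 1.506 -2.084 0.783
endloop
endfacet
facet normal -0.889 -0.450 -0.079
outer loop
vertex 1.386 -1.74 0.173
vertex 1.506 -2.084 0.783
vertex 0.961 -0.99 0.68
endloop
endfacet
facet normal -0.889 -0.450 -0.079
outer loop
vertex 0.961 -0.99 0.68
vertex 1.506 -2.084 0.783
vertex 1.081 -1.334 1.29
endloop
endfacet
facet normal -0.425 0.750 0.507
outer loop
vertex 0.961 -0.99 0.68
vertex 1.081 -1.334 1.29
vertex 1.568 -0.885 1.034
endloop
endfacet
facet normal 0.425 -0.750 -0.507
outer loop
vertex 1.506 -2.084 0.783
vertex 1.992 -1.635 0.526
vertex 2.113 -1.979 1.136
endloop
endfacet
facet normal -0.298 -0.645 0.704
outer loop
vertex 1.506 -2.084 0.783
vertex 2.113 -1.979 1.136
vertex 1.081 -1.334 1.29
endloop
endfacet
facet normal -0.298 -0.645 0.704
outer loop
vertex 1.081 -1.334 1.29
vertex 2.113 -1.979 1.136
vertex 1.688 -1.229 1.643
endloop
endfacet
facet normal -0.425 0.750 0.507
outer loop
vertex 1.081 -1.334 1.29
vertex 1.688 -1.229 1.643
vertex 1.568 -0.885 1.034
endloop
endfacet
facet normal 0.425 -0.750 -0.507
outer loop
vertex 2.113 -1.979 1.136
vertex 1.992 -1.635 0.526
vertex 2.599 -1.53 0.88
endloop
endfacet
facet normal 0.591 -0.194 0.783
outer loop
vertex 2.113 -1.979 1.136
vertex 2.599 -1.53 0.88
vertex 1.688 -1.229 1.643
endloop
endfacet
facet normal 0.591 -0.194 0.783
outer loop
vertex 1.688 -1.229 1.643
vertex 2.599 -1.53 0.88
vertex 2.174 -0.78 1.387
endloop
endfacet
facet normal -0.425 0.750 0.507
outer loop
vertex 1.688 -1.229 1.643
vertex 2.174 -0.78 1.387
vertex 1.568 -0.885 1.034
endloop
endfacet
facet normal 0.425 -0.750 -0.507
outer loop
vertex 2.599 -1.53 0.88
vertex 1.992 -1.635 0.526
vertex 2.479 -1.186 0.27
endloop
endfacet
facet normal 0.889 0.450 0.079
outer loop
vertex 2.599 -1.53 0.88
vertex 2.479 -1.186 0.27
vertex 2.174 -0.78 1.387
endloop
endfacet
facet normal 0.889 0.450 0.079
outer loop
vertex 2.174 -0.78 1.387
vertex 2.479 -1.186 0.27
vertex 2.054 -0.436 0.777
endloop
endfacet
facet normal -0.425 0.750 0.507
outer loop
vertex 2.174 -0.78 1.387
vertex 2.054 -0.436 0.777
vertex 1.568 -0.885 1.034
endloop
endfacet

endsolid


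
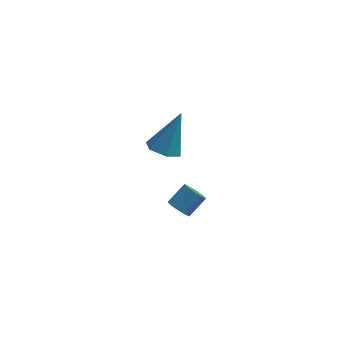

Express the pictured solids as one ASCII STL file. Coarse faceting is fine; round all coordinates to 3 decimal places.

solid 
facet normal -0.304 -0.346 -0.888
outer loop
vertex -1.92 -2.575 1.957
vertex -2.404 -3.119 2.335
vertex -2.693 -2.376 2.144
endloop
endfacet
facet normal 0.226 0.969 -0.099
outer loop
vertex -1.92 -2.575 1.957
vertex -2.693 -2.376 2.144
vertex -1.756 -2.381 4.225
endloop
endfacet
facet normal -0.304 -0.346 -0.888
outer loop
vertex -2.693 -2.376 2.144
vertex -2.404 -3.119 2.335
vertex -3.177 -2.92 2.522
endloop
endfacet
facet normal -0.614 0.739 0.278
outer loop
vertex -2.693 -2.376 2.144
vertex -3.177 -2.92 2.522
vertex -1.756 -2.381 4.225
endloop
endfacet
facet normal -0.304 -0.347 -0.887
outer loop
vertex -3.177 -2.92 2.522
vertex -2.404 -3.119 2.335
vertex -2.887 -3.663 2.713
endloop
endfacet
facet normal -0.743 -0.121 0.658
outer loop
vertex -3.177 -2.92 2.522
vertex -2.887 -3.663 2.713
vertex -1.756 -2.381 4.225
endloop
endfacet
facet normal -0.304 -0.347 -0.887
outer loop
vertex -2.887 -3.663 2.713
vertex -2.404 -3.119 2.335
vertex -2.114 -3.862 2.526
endloop
endfacet
facet normal -0.033 -0.750 0.661
outer loop
vertex -2.887 -3.663 2.713
vertex -2.114 -3.862 2.526
vertex -1.756 -2.381 4.225
endloop
endfacet
facet normal -0.304 -0.347 -0.887
outer loop
vertex -2.114 -3.862 2.526
vertex -2.404 -3.119 2.335
vertex -1.631 -3.318 2.148
endloop
endfacet
facet normal 0.806 -0.519 0.283
outer loop
vertex -2.114 -3.862 2.526
vertex -1.631 -3.318 2.148
vertex -1.756 -2.381 4.225
endloop
endfacet
facet normal -0.304 -0.346 -0.888
outer loop
vertex -1.631 -3.318 2.148
vertex -2.404 -3.119 2.335
vertex -1.92 -2.575 1.957
endloop
endfacet
facet normal 0.936 0.339 -0.097
outer loop
vertex -1.631 -3.318 2.148
vertex -1.92 -2.575 1.957
vertex -1.756 -2.381 4.225
endloop
endfacet
facet normal -0.525 -0.553 -0.647
outer loop
vertex -1.391 -2.424 -2.708
vertex -1.911 -2.136 -2.532
vertex -1.48 -2.036 -2.967
endloop
endfacet
facet normal 0.829 -0.166 -0.533
outer loop
vertex -1.391 -2.424 -2.708
vertex -1.48 -2.036 -2.967
vertex -0.77 -1.773 -1.945
endloop
endfacet
facet normal 0.829 -0.165 -0.534
outer loop
vertex -0.77 -1.773 -1.945
vertex -1.48 -2.036 -2.967
vertex -0.859 -1.385 -2.203
endloop
endfacet
facet normal 0.527 0.551 0.647
outer loop
vertex -0.77 -1.773 -1.945
vertex -0.859 -1.385 -2.203
vertex -1.289 -1.484 -1.768
endloop
endfacet
facet normal -0.527 -0.550 -0.648
outer loop
vertex -1.48 -2.036 -2.967
vertex -1.911 -2.136 -2.532
vertex -1.821 -1.706 -2.97
endloop
endfacet
facet normal 0.454 0.462 -0.762
outer loop
vertex -1.48 -2.036 -2.967
vertex -1.821 -1.706 -2.97
vertex -0.859 -1.385 -2.203
endloop
endfacet
facet normal 0.454 0.460 -0.763
outer loop
vertex -0.859 -1.385 -2.203
vertex -1.821 -1.706 -2.97
vertex -1.2 -1.055 -2.207
endloop
endfacet
facet normal 0.527 0.552 0.646
outer loop
vertex -0.859 -1.385 -2.203
vertex -1.2 -1.055 -2.207
vertex -1.289 -1.484 -1.768
endloop
endfacet
facet normal -0.525 -0.551 -0.649
outer loop
vertex -1.821 -1.706 -2.97
vertex -1.911 -2.136 -2.532
vertex -2.215 -1.628 -2.717
endloop
endfacet
facet normal -0.188 0.817 -0.545
outer loop
vertex -1.821 -1.706 -2.97
vertex -2.215 -1.628 -2.717
vertex -1.2 -1.055 -2.207
endloop
endfacet
facet normal -0.189 0.818 -0.544
outer loop
vertex -1.2 -1.055 -2.207
vertex -2.215 -1.628 -2.717
vertex -1.594 -0.977 -1.953
endloop
endfacet
facet normal 0.526 0.552 0.647
outer loop
vertex -1.2 -1.055 -2.207
vertex -1.594 -0.977 -1.953
vertex -1.289 -1.484 -1.768
endloop
endfacet
facet normal -0.527 -0.551 -0.647
outer loop
vertex -2.215 -1.628 -2.717
vertex -1.911 -2.136 -2.532
vertex -2.43 -1.847 -2.355
endloop
endfacet
facet normal -0.719 0.695 -0.007
outer loop
vertex -2.215 -1.628 -2.717
vertex -2.43 -1.847 -2.355
vertex -1.594 -0.977 -1.953
endloop
endfacet
facet normal -0.719 0.695 -0.007
outer loop
vertex -1.594 -0.977 -1.953
vertex -2.43 -1.847 -2.355
vertex -1.809 -1.196 -1.592
endloop
endfacet
facet normal 0.525 0.552 0.648
outer loop
vertex -1.594 -0.977 -1.953
vertex -1.809 -1.196 -1.592
vertex -1.289 -1.484 -1.768
endloop
endfacet
facet normal -0.527 -0.551 -0.647
outer loop
vertex -2.43 -1.847 -2.355
vertex -1.911 -2.136 -2.532
vertex -2.341 -2.235 -2.097
endloop
endfacet
facet normal -0.829 0.165 0.534
outer loop
vertex -2.43 -1.847 -2.355
vertex -2.341 -2.235 -2.097
vertex -1.809 -1.196 -1.592
endloop
endfacet
facet normal -0.830 0.166 0.533
outer loop
vertex -1.809 -1.196 -1.592
vertex -2.341 -2.235 -2.097
vertex -1.72 -1.584 -1.333
endloop
endfacet
facet normal 0.525 0.553 0.647
outer loop
vertex -1.809 -1.196 -1.592
vertex -1.72 -1.584 -1.333
vertex -1.289 -1.484 -1.768
endloop
endfacet
facet normal -0.527 -0.552 -0.646
outer loop
vertex -2.341 -2.235 -2.097
vertex -1.911 -2.136 -2.532
vertex -2.0 -2.565 -2.093
endloop
endfacet
facet normal -0.455 -0.461 0.762
outer loop
vertex -2.341 -2.235 -2.097
vertex -2.0 -2.565 -2.093
vertex -1.72 -1.584 -1.333
endloop
endfacet
facet normal -0.453 -0.461 0.763
outer loop
vertex -1.72 -1.584 -1.333
vertex -2.0 -2.565 -2.093
vertex -1.379 -1.914 -1.33
endloop
endfacet
facet normal 0.527 0.550 0.648
outer loop
vertex -1.72 -1.584 -1.333
vertex -1.379 -1.914 -1.33
vertex -1.289 -1.484 -1.768
endloop
endfacet
facet normal -0.526 -0.552 -0.647
outer loop
vertex -2.0 -2.565 -2.093
vertex -1.911 -2.136 -2.532
vertex -1.606 -2.643 -2.347
endloop
endfacet
facet normal 0.189 -0.818 0.544
outer loop
vertex -2.0 -2.565 -2.093
vertex -1.606 -2.643 -2.347
vertex -1.379 -1.914 -1.33
endloop
endfacet
facet normal 0.188 -0.818 0.544
outer loop
vertex -1.379 -1.914 -1.33
vertex -1.606 -2.643 -2.347
vertex -0.985 -1.992 -1.583
endloop
endfacet
facet normal 0.525 0.551 0.649
outer loop
vertex -1.379 -1.914 -1.33
vertex -0.985 -1.992 -1.583
vertex -1.289 -1.484 -1.768
endloop
endfacet
facet normal -0.525 -0.552 -0.648
outer loop
vertex -1.606 -2.643 -2.347
vertex -1.911 -2.136 -2.532
vertex -1.391 -2.424 -2.708
endloop
endfacet
facet normal 0.719 -0.695 0.007
outer loop
vertex -1.606 -2.643 -2.347
vertex -1.391 -2.424 -2.708
vertex -0.985 -1.992 -1.583
endloop
endfacet
facet normal 0.719 -0.695 0.007
outer loop
vertex -0.985 -1.992 -1.583
vertex -1.391 -2.424 -2.708
vertex -0.77 -1.773 -1.945
endloop
endfacet
facet normal 0.527 0.551 0.647
outer loop
vertex -0.985 -1.992 -1.583
vertex -0.77 -1.773 -1.945
vertex -1.289 -1.484 -1.768
endloop
endfacet

endsolid


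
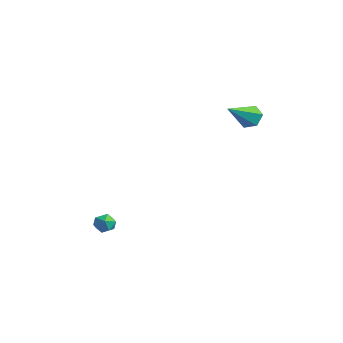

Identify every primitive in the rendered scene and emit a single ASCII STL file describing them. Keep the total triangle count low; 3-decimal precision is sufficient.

solid 
facet normal -0.264 0.817 -0.513
outer loop
vertex 4.284 4.332 3.393
vertex 3.674 3.967 3.125
vertex 3.627 4.359 3.774
endloop
endfacet
facet normal 0.486 0.313 0.816
outer loop
vertex 4.284 4.332 3.393
vertex 3.627 4.359 3.774
vertex 4.246 2.193 4.235
endloop
endfacet
facet normal -0.264 0.817 -0.513
outer loop
vertex 3.627 4.359 3.774
vertex 3.674 3.967 3.125
vertex 3.017 3.994 3.506
endloop
endfacet
facet normal -0.435 0.067 0.898
outer loop
vertex 3.627 4.359 3.774
vertex 3.017 3.994 3.506
vertex 4.246 2.193 4.235
endloop
endfacet
facet normal -0.263 0.818 -0.512
outer loop
vertex 3.017 3.994 3.506
vertex 3.674 3.967 3.125
vertex 3.064 3.602 2.856
endloop
endfacet
facet normal -0.845 -0.483 0.230
outer loop
vertex 3.017 3.994 3.506
vertex 3.064 3.602 2.856
vertex 4.246 2.193 4.235
endloop
endfacet
facet normal -0.264 0.818 -0.511
outer loop
vertex 3.064 3.602 2.856
vertex 3.674 3.967 3.125
vertex 3.72 3.576 2.475
endloop
endfacet
facet normal -0.333 -0.787 -0.519
outer loop
vertex 3.064 3.602 2.856
vertex 3.72 3.576 2.475
vertex 4.246 2.193 4.235
endloop
endfacet
facet normal -0.263 0.818 -0.511
outer loop
vertex 3.72 3.576 2.475
vertex 3.674 3.967 3.125
vertex 4.331 3.94 2.743
endloop
endfacet
facet normal 0.587 -0.542 -0.601
outer loop
vertex 3.72 3.576 2.475
vertex 4.331 3.94 2.743
vertex 4.246 2.193 4.235
endloop
endfacet
facet normal -0.264 0.817 -0.512
outer loop
vertex 4.331 3.94 2.743
vertex 3.674 3.967 3.125
vertex 4.284 4.332 3.393
endloop
endfacet
facet normal 0.998 0.009 0.067
outer loop
vertex 4.331 3.94 2.743
vertex 4.284 4.332 3.393
vertex 4.246 2.193 4.235
endloop
endfacet
facet normal -0.532 -0.086 0.843
outer loop
vertex 0.688 -3.017 -3.296
vertex 1.053 -3.541 -3.119
vertex 1.24 -2.931 -2.939
endloop
endfacet
facet normal -0.500 0.595 0.629
outer loop
vertex 0.688 -3.017 -3.296
vertex 1.24 -2.931 -2.939
vertex 1.101 -2.519 -3.439
endloop
endfacet
facet normal -0.774 0.633 -0.029
outer loop
vertex 0.688 -3.017 -3.296
vertex 1.101 -2.519 -3.439
vertex 0.829 -2.874 -3.927
endloop
endfacet
facet normal -0.975 -0.023 -0.223
outer loop
vertex 0.688 -3.017 -3.296
vertex 0.829 -2.874 -3.927
vertex 0.799 -3.505 -3.73
endloop
endfacet
facet normal -0.825 -0.468 0.315
outer loop
vertex 0.688 -3.017 -3.296
vertex 0.799 -3.505 -3.73
vertex 1.053 -3.541 -3.119
endloop
endfacet
facet normal 0.188 0.783 0.593
outer loop
vertex 1.101 -2.519 -3.439
vertex 1.24 -2.931 -2.939
vertex 1.721 -2.735 -3.35
endloop
endfacet
facet normal 0.137 -0.319 0.938
outer loop
vertex 1.24 -2.931 -2.939
vertex 1.053 -3.541 -3.119
vertex 1.691 -3.366 -3.153
endloop
endfacet
facet normal -0.339 -0.937 0.086
outer loop
vertex 1.053 -3.541 -3.119
vertex 0.799 -3.505 -3.73
vertex 1.419 -3.721 -3.641
endloop
endfacet
facet normal -0.581 -0.217 -0.784
outer loop
vertex 0.799 -3.505 -3.73
vertex 0.829 -2.874 -3.927
vertex 1.28 -3.309 -4.141
endloop
endfacet
facet normal -0.257 0.844 -0.471
outer loop
vertex 0.829 -2.874 -3.927
vertex 1.101 -2.519 -3.439
vertex 1.467 -2.699 -3.961
endloop
endfacet
facet normal 0.975 0.023 0.223
outer loop
vertex 1.832 -3.223 -3.784
vertex 1.721 -2.735 -3.35
vertex 1.691 -3.366 -3.153
endloop
endfacet
facet normal 0.774 -0.633 0.029
outer loop
vertex 1.832 -3.223 -3.784
vertex 1.691 -3.366 -3.153
vertex 1.419 -3.721 -3.641
endloop
endfacet
facet normal 0.500 -0.595 -0.629
outer loop
vertex 1.832 -3.223 -3.784
vertex 1.419 -3.721 -3.641
vertex 1.28 -3.309 -4.141
endloop
endfacet
facet normal 0.532 0.086 -0.843
outer loop
vertex 1.832 -3.223 -3.784
vertex 1.28 -3.309 -4.141
vertex 1.467 -2.699 -3.961
endloop
endfacet
facet normal 0.825 0.468 -0.315
outer loop
vertex 1.832 -3.223 -3.784
vertex 1.467 -2.699 -3.961
vertex 1.721 -2.735 -3.35
endloop
endfacet
facet normal 0.581 0.217 0.784
outer loop
vertex 1.691 -3.366 -3.153
vertex 1.721 -2.735 -3.35
vertex 1.24 -2.931 -2.939
endloop
endfacet
facet normal 0.257 -0.844 0.471
outer loop
vertex 1.419 -3.721 -3.641
vertex 1.691 -3.366 -3.153
vertex 1.053 -3.541 -3.119
endloop
endfacet
facet normal -0.188 -0.783 -0.593
outer loop
vertex 1.28 -3.309 -4.141
vertex 1.419 -3.721 -3.641
vertex 0.799 -3.505 -3.73
endloop
endfacet
facet normal -0.137 0.319 -0.938
outer loop
vertex 1.467 -2.699 -3.961
vertex 1.28 -3.309 -4.141
vertex 0.829 -2.874 -3.927
endloop
endfacet
facet normal 0.339 0.937 -0.086
outer loop
vertex 1.721 -2.735 -3.35
vertex 1.467 -2.699 -3.961
vertex 1.101 -2.519 -3.439
endloop
endfacet

endsolid


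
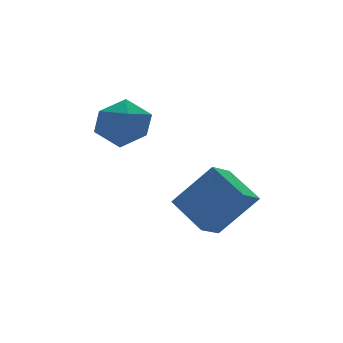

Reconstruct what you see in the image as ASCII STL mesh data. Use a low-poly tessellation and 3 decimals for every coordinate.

solid 
facet normal -0.999 0.033 0.043
outer loop
vertex 0.025 2.278 2.131
vertex 0.003 1.297 2.367
vertex 0.057 1.991 3.098
endloop
endfacet
facet normal -0.715 0.663 0.221
outer loop
vertex 0.025 2.278 2.131
vertex 0.057 1.991 3.098
vertex 0.651 2.739 2.774
endloop
endfacet
facet normal -0.318 0.889 -0.328
outer loop
vertex 0.025 2.278 2.131
vertex 0.651 2.739 2.774
vertex 0.965 2.508 1.843
endloop
endfacet
facet normal -0.356 0.398 -0.845
outer loop
vertex 0.025 2.278 2.131
vertex 0.965 2.508 1.843
vertex 0.564 1.617 1.592
endloop
endfacet
facet normal -0.777 -0.131 -0.616
outer loop
vertex 0.025 2.278 2.131
vertex 0.564 1.617 1.592
vertex 0.003 1.297 2.367
endloop
endfacet
facet normal -0.282 0.561 0.778
outer loop
vertex 0.651 2.739 2.774
vertex 0.057 1.991 3.098
vertex 1.016 2.043 3.408
endloop
endfacet
facet normal -0.741 -0.459 0.490
outer loop
vertex 0.057 1.991 3.098
vertex 0.003 1.297 2.367
vertex 0.615 1.152 3.157
endloop
endfacet
facet normal -0.381 -0.724 -0.575
outer loop
vertex 0.003 1.297 2.367
vertex 0.564 1.617 1.592
vertex 0.929 0.921 2.226
endloop
endfacet
facet normal 0.298 0.132 -0.945
outer loop
vertex 0.564 1.617 1.592
vertex 0.965 2.508 1.843
vertex 1.523 1.669 1.902
endloop
endfacet
facet normal 0.360 0.927 -0.109
outer loop
vertex 0.965 2.508 1.843
vertex 0.651 2.739 2.774
vertex 1.577 2.363 2.633
endloop
endfacet
facet normal 0.356 -0.398 0.845
outer loop
vertex 1.555 1.382 2.869
vertex 1.016 2.043 3.408
vertex 0.615 1.152 3.157
endloop
endfacet
facet normal 0.318 -0.889 0.328
outer loop
vertex 1.555 1.382 2.869
vertex 0.615 1.152 3.157
vertex 0.929 0.921 2.226
endloop
endfacet
facet normal 0.715 -0.663 -0.221
outer loop
vertex 1.555 1.382 2.869
vertex 0.929 0.921 2.226
vertex 1.523 1.669 1.902
endloop
endfacet
facet normal 0.999 -0.033 -0.043
outer loop
vertex 1.555 1.382 2.869
vertex 1.523 1.669 1.902
vertex 1.577 2.363 2.633
endloop
endfacet
facet normal 0.777 0.131 0.616
outer loop
vertex 1.555 1.382 2.869
vertex 1.577 2.363 2.633
vertex 1.016 2.043 3.408
endloop
endfacet
facet normal -0.298 -0.132 0.945
outer loop
vertex 0.615 1.152 3.157
vertex 1.016 2.043 3.408
vertex 0.057 1.991 3.098
endloop
endfacet
facet normal -0.360 -0.927 0.109
outer loop
vertex 0.929 0.921 2.226
vertex 0.615 1.152 3.157
vertex 0.003 1.297 2.367
endloop
endfacet
facet normal 0.282 -0.561 -0.778
outer loop
vertex 1.523 1.669 1.902
vertex 0.929 0.921 2.226
vertex 0.564 1.617 1.592
endloop
endfacet
facet normal 0.741 0.459 -0.490
outer loop
vertex 1.577 2.363 2.633
vertex 1.523 1.669 1.902
vertex 0.965 2.508 1.843
endloop
endfacet
facet normal 0.381 0.724 0.575
outer loop
vertex 1.016 2.043 3.408
vertex 1.577 2.363 2.633
vertex 0.651 2.739 2.774
endloop
endfacet
facet normal -0.791 -0.384 0.476
outer loop
vertex 3.011 -1.581 0.249
vertex 2.768 -0.201 0.957
vertex 1.882 -1.041 -1.193
endloop
endfacet
facet normal 0.155 -0.879 -0.451
outer loop
vertex 2.752 -0.619 -1.717
vertex 3.011 -1.581 0.249
vertex 1.882 -1.041 -1.193
endloop
endfacet
facet normal -0.792 -0.383 0.476
outer loop
vertex 1.882 -1.041 -1.193
vertex 2.768 -0.201 0.957
vertex 1.639 0.34 -0.486
endloop
endfacet
facet normal -0.592 0.282 -0.755
outer loop
vertex 1.639 0.34 -0.486
vertex 2.752 -0.619 -1.717
vertex 1.882 -1.041 -1.193
endloop
endfacet
facet normal 0.592 -0.283 0.755
outer loop
vertex 3.011 -1.581 0.249
vertex 3.638 0.221 0.433
vertex 2.768 -0.201 0.957
endloop
endfacet
facet normal 0.155 -0.879 -0.451
outer loop
vertex 3.881 -1.16 -0.274
vertex 3.011 -1.581 0.249
vertex 2.752 -0.619 -1.717
endloop
endfacet
facet normal 0.591 -0.283 0.755
outer loop
vertex 3.881 -1.16 -0.274
vertex 3.638 0.221 0.433
vertex 3.011 -1.581 0.249
endloop
endfacet
facet normal -0.155 0.879 0.451
outer loop
vertex 2.768 -0.201 0.957
vertex 3.638 0.221 0.433
vertex 1.639 0.34 -0.486
endloop
endfacet
facet normal -0.591 0.283 -0.755
outer loop
vertex 2.509 0.761 -1.009
vertex 2.752 -0.619 -1.717
vertex 1.639 0.34 -0.486
endloop
endfacet
facet normal -0.155 0.879 0.450
outer loop
vertex 1.639 0.34 -0.486
vertex 3.638 0.221 0.433
vertex 2.509 0.761 -1.009
endloop
endfacet
facet normal 0.792 0.383 -0.476
outer loop
vertex 2.509 0.761 -1.009
vertex 3.881 -1.16 -0.274
vertex 2.752 -0.619 -1.717
endloop
endfacet
facet normal 0.791 0.383 -0.476
outer loop
vertex 3.638 0.221 0.433
vertex 3.881 -1.16 -0.274
vertex 2.509 0.761 -1.009
endloop
endfacet

endsolid


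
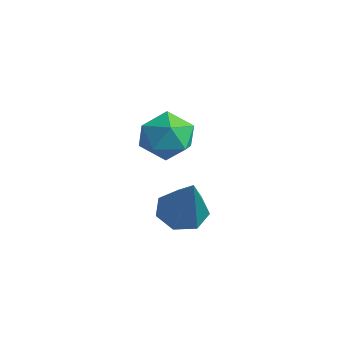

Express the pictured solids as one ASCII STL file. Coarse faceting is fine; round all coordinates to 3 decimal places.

solid 
facet normal -0.487 0.202 -0.850
outer loop
vertex 1.856 -3.607 -4.86
vertex 1.501 -2.994 -4.511
vertex 2.185 -3.007 -4.906
endloop
endfacet
facet normal 0.849 -0.482 -0.215
outer loop
vertex 1.856 -3.607 -4.86
vertex 2.185 -3.007 -4.906
vertex 2.499 -3.406 -2.769
endloop
endfacet
facet normal -0.487 0.201 -0.850
outer loop
vertex 2.185 -3.007 -4.906
vertex 1.501 -2.994 -4.511
vertex 1.999 -2.397 -4.655
endloop
endfacet
facet normal 0.944 0.320 -0.079
outer loop
vertex 2.185 -3.007 -4.906
vertex 1.999 -2.397 -4.655
vertex 2.499 -3.406 -2.769
endloop
endfacet
facet normal -0.487 0.201 -0.850
outer loop
vertex 1.999 -2.397 -4.655
vertex 1.501 -2.994 -4.511
vertex 1.438 -2.236 -4.296
endloop
endfacet
facet normal 0.448 0.832 0.327
outer loop
vertex 1.999 -2.397 -4.655
vertex 1.438 -2.236 -4.296
vertex 2.499 -3.406 -2.769
endloop
endfacet
facet normal -0.486 0.201 -0.850
outer loop
vertex 1.438 -2.236 -4.296
vertex 1.501 -2.994 -4.511
vertex 0.924 -2.646 -4.099
endloop
endfacet
facet normal -0.266 0.667 0.696
outer loop
vertex 1.438 -2.236 -4.296
vertex 0.924 -2.646 -4.099
vertex 2.499 -3.406 -2.769
endloop
endfacet
facet normal -0.486 0.200 -0.850
outer loop
vertex 0.924 -2.646 -4.099
vertex 1.501 -2.994 -4.511
vertex 0.845 -3.317 -4.212
endloop
endfacet
facet normal -0.658 -0.049 0.751
outer loop
vertex 0.924 -2.646 -4.099
vertex 0.845 -3.317 -4.212
vertex 2.499 -3.406 -2.769
endloop
endfacet
facet normal -0.487 0.201 -0.850
outer loop
vertex 0.845 -3.317 -4.212
vertex 1.501 -2.994 -4.511
vertex 1.26 -3.745 -4.551
endloop
endfacet
facet normal -0.435 -0.779 0.451
outer loop
vertex 0.845 -3.317 -4.212
vertex 1.26 -3.745 -4.551
vertex 2.499 -3.406 -2.769
endloop
endfacet
facet normal -0.487 0.202 -0.850
outer loop
vertex 1.26 -3.745 -4.551
vertex 1.501 -2.994 -4.511
vertex 1.856 -3.607 -4.86
endloop
endfacet
facet normal 0.236 -0.972 0.021
outer loop
vertex 1.26 -3.745 -4.551
vertex 1.856 -3.607 -4.86
vertex 2.499 -3.406 -2.769
endloop
endfacet
facet normal -0.838 0.502 -0.216
outer loop
vertex -1.972 -0.933 -4.252
vertex -2.348 -1.193 -3.399
vertex -1.838 -0.374 -3.474
endloop
endfacet
facet normal -0.272 0.803 -0.530
outer loop
vertex -1.972 -0.933 -4.252
vertex -1.838 -0.374 -3.474
vertex -1.107 -0.531 -4.087
endloop
endfacet
facet normal 0.035 0.313 -0.949
outer loop
vertex -1.972 -0.933 -4.252
vertex -1.107 -0.531 -4.087
vertex -1.165 -1.448 -4.392
endloop
endfacet
facet normal -0.341 -0.291 -0.894
outer loop
vertex -1.972 -0.933 -4.252
vertex -1.165 -1.448 -4.392
vertex -1.931 -1.857 -3.967
endloop
endfacet
facet normal -0.880 -0.175 -0.441
outer loop
vertex -1.972 -0.933 -4.252
vertex -1.931 -1.857 -3.967
vertex -2.348 -1.193 -3.399
endloop
endfacet
facet normal 0.194 0.981 -0.020
outer loop
vertex -1.107 -0.531 -4.087
vertex -1.838 -0.374 -3.474
vertex -0.949 -0.543 -3.133
endloop
endfacet
facet normal -0.720 0.493 0.488
outer loop
vertex -1.838 -0.374 -3.474
vertex -2.348 -1.193 -3.399
vertex -1.715 -0.952 -2.708
endloop
endfacet
facet normal -0.790 -0.601 0.123
outer loop
vertex -2.348 -1.193 -3.399
vertex -1.931 -1.857 -3.967
vertex -1.773 -1.869 -3.013
endloop
endfacet
facet normal 0.084 -0.789 -0.609
outer loop
vertex -1.931 -1.857 -3.967
vertex -1.165 -1.448 -4.392
vertex -1.042 -2.026 -3.626
endloop
endfacet
facet normal 0.690 0.189 -0.698
outer loop
vertex -1.165 -1.448 -4.392
vertex -1.107 -0.531 -4.087
vertex -0.532 -1.207 -3.701
endloop
endfacet
facet normal 0.341 0.291 0.894
outer loop
vertex -0.908 -1.467 -2.848
vertex -0.949 -0.543 -3.133
vertex -1.715 -0.952 -2.708
endloop
endfacet
facet normal -0.035 -0.313 0.949
outer loop
vertex -0.908 -1.467 -2.848
vertex -1.715 -0.952 -2.708
vertex -1.773 -1.869 -3.013
endloop
endfacet
facet normal 0.272 -0.803 0.530
outer loop
vertex -0.908 -1.467 -2.848
vertex -1.773 -1.869 -3.013
vertex -1.042 -2.026 -3.626
endloop
endfacet
facet normal 0.838 -0.502 0.216
outer loop
vertex -0.908 -1.467 -2.848
vertex -1.042 -2.026 -3.626
vertex -0.532 -1.207 -3.701
endloop
endfacet
facet normal 0.880 0.175 0.441
outer loop
vertex -0.908 -1.467 -2.848
vertex -0.532 -1.207 -3.701
vertex -0.949 -0.543 -3.133
endloop
endfacet
facet normal -0.084 0.789 0.609
outer loop
vertex -1.715 -0.952 -2.708
vertex -0.949 -0.543 -3.133
vertex -1.838 -0.374 -3.474
endloop
endfacet
facet normal -0.690 -0.189 0.698
outer loop
vertex -1.773 -1.869 -3.013
vertex -1.715 -0.952 -2.708
vertex -2.348 -1.193 -3.399
endloop
endfacet
facet normal -0.194 -0.981 0.020
outer loop
vertex -1.042 -2.026 -3.626
vertex -1.773 -1.869 -3.013
vertex -1.931 -1.857 -3.967
endloop
endfacet
facet normal 0.720 -0.493 -0.488
outer loop
vertex -0.532 -1.207 -3.701
vertex -1.042 -2.026 -3.626
vertex -1.165 -1.448 -4.392
endloop
endfacet
facet normal 0.790 0.601 -0.123
outer loop
vertex -0.949 -0.543 -3.133
vertex -0.532 -1.207 -3.701
vertex -1.107 -0.531 -4.087
endloop
endfacet

endsolid


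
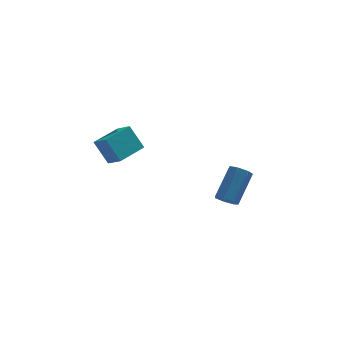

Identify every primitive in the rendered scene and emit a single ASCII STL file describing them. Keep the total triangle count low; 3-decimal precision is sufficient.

solid 
facet normal -0.422 0.365 0.830
outer loop
vertex -4.128 1.135 2.388
vertex -3.054 1.983 2.562
vertex -4.546 1.764 1.899
endloop
endfacet
facet normal -0.778 -0.615 -0.127
outer loop
vertex -4.026 1.317 0.878
vertex -4.128 1.135 2.388
vertex -4.546 1.764 1.899
endloop
endfacet
facet normal -0.422 0.364 0.830
outer loop
vertex -4.546 1.764 1.899
vertex -3.054 1.983 2.562
vertex -3.472 2.613 2.073
endloop
endfacet
facet normal -0.465 0.699 -0.543
outer loop
vertex -3.472 2.613 2.073
vertex -4.026 1.317 0.878
vertex -4.546 1.764 1.899
endloop
endfacet
facet normal 0.464 -0.700 0.543
outer loop
vertex -4.128 1.135 2.388
vertex -2.534 1.536 1.541
vertex -3.054 1.983 2.562
endloop
endfacet
facet normal -0.778 -0.615 -0.127
outer loop
vertex -3.608 0.687 1.367
vertex -4.128 1.135 2.388
vertex -4.026 1.317 0.878
endloop
endfacet
facet normal 0.465 -0.699 0.543
outer loop
vertex -3.608 0.687 1.367
vertex -2.534 1.536 1.541
vertex -4.128 1.135 2.388
endloop
endfacet
facet normal 0.778 0.615 0.127
outer loop
vertex -3.054 1.983 2.562
vertex -2.534 1.536 1.541
vertex -3.472 2.613 2.073
endloop
endfacet
facet normal -0.464 0.699 -0.543
outer loop
vertex -2.952 2.165 1.052
vertex -4.026 1.317 0.878
vertex -3.472 2.613 2.073
endloop
endfacet
facet normal 0.778 0.615 0.126
outer loop
vertex -3.472 2.613 2.073
vertex -2.534 1.536 1.541
vertex -2.952 2.165 1.052
endloop
endfacet
facet normal 0.422 -0.364 -0.830
outer loop
vertex -2.952 2.165 1.052
vertex -3.608 0.687 1.367
vertex -4.026 1.317 0.878
endloop
endfacet
facet normal 0.423 -0.364 -0.830
outer loop
vertex -2.534 1.536 1.541
vertex -3.608 0.687 1.367
vertex -2.952 2.165 1.052
endloop
endfacet
facet normal -0.459 -0.565 -0.685
outer loop
vertex 1.438 2.916 -3.255
vertex 1.082 2.742 -2.873
vertex 1.042 3.178 -3.206
endloop
endfacet
facet normal 0.318 0.616 -0.720
outer loop
vertex 1.438 2.916 -3.255
vertex 1.042 3.178 -3.206
vertex 2.233 3.892 -2.069
endloop
endfacet
facet normal 0.319 0.616 -0.721
outer loop
vertex 2.233 3.892 -2.069
vertex 1.042 3.178 -3.206
vertex 1.838 4.155 -2.019
endloop
endfacet
facet normal 0.462 0.563 0.685
outer loop
vertex 2.233 3.892 -2.069
vertex 1.838 4.155 -2.019
vertex 1.878 3.718 -1.687
endloop
endfacet
facet normal -0.460 -0.565 -0.685
outer loop
vertex 1.042 3.178 -3.206
vertex 1.082 2.742 -2.873
vertex 0.677 3.112 -2.906
endloop
endfacet
facet normal -0.450 0.814 -0.368
outer loop
vertex 1.042 3.178 -3.206
vertex 0.677 3.112 -2.906
vertex 1.838 4.155 -2.019
endloop
endfacet
facet normal -0.450 0.814 -0.368
outer loop
vertex 1.838 4.155 -2.019
vertex 0.677 3.112 -2.906
vertex 1.472 4.088 -1.72
endloop
endfacet
facet normal 0.458 0.564 0.687
outer loop
vertex 1.838 4.155 -2.019
vertex 1.472 4.088 -1.72
vertex 1.878 3.718 -1.687
endloop
endfacet
facet normal -0.460 -0.564 -0.686
outer loop
vertex 0.677 3.112 -2.906
vertex 1.082 2.742 -2.873
vertex 0.617 2.767 -2.582
endloop
endfacet
facet normal -0.879 0.398 0.261
outer loop
vertex 0.677 3.112 -2.906
vertex 0.617 2.767 -2.582
vertex 1.472 4.088 -1.72
endloop
endfacet
facet normal -0.879 0.399 0.261
outer loop
vertex 1.472 4.088 -1.72
vertex 0.617 2.767 -2.582
vertex 1.412 3.743 -1.395
endloop
endfacet
facet normal 0.460 0.565 0.685
outer loop
vertex 1.472 4.088 -1.72
vertex 1.412 3.743 -1.395
vertex 1.878 3.718 -1.687
endloop
endfacet
facet normal -0.460 -0.564 -0.686
outer loop
vertex 0.617 2.767 -2.582
vertex 1.082 2.742 -2.873
vertex 0.907 2.403 -2.477
endloop
endfacet
facet normal -0.648 -0.316 0.693
outer loop
vertex 0.617 2.767 -2.582
vertex 0.907 2.403 -2.477
vertex 1.412 3.743 -1.395
endloop
endfacet
facet normal -0.646 -0.317 0.694
outer loop
vertex 1.412 3.743 -1.395
vertex 0.907 2.403 -2.477
vertex 1.702 3.38 -1.291
endloop
endfacet
facet normal 0.460 0.564 0.686
outer loop
vertex 1.412 3.743 -1.395
vertex 1.702 3.38 -1.291
vertex 1.878 3.718 -1.687
endloop
endfacet
facet normal -0.459 -0.565 -0.686
outer loop
vertex 0.907 2.403 -2.477
vertex 1.082 2.742 -2.873
vertex 1.33 2.294 -2.67
endloop
endfacet
facet normal 0.072 -0.793 0.605
outer loop
vertex 0.907 2.403 -2.477
vertex 1.33 2.294 -2.67
vertex 1.702 3.38 -1.291
endloop
endfacet
facet normal 0.072 -0.793 0.605
outer loop
vertex 1.702 3.38 -1.291
vertex 1.33 2.294 -2.67
vertex 2.125 3.271 -1.484
endloop
endfacet
facet normal 0.459 0.565 0.686
outer loop
vertex 1.702 3.38 -1.291
vertex 2.125 3.271 -1.484
vertex 1.878 3.718 -1.687
endloop
endfacet
facet normal -0.461 -0.565 -0.685
outer loop
vertex 1.33 2.294 -2.67
vertex 1.082 2.742 -2.873
vertex 1.566 2.522 -3.017
endloop
endfacet
facet normal 0.738 -0.673 0.060
outer loop
vertex 1.33 2.294 -2.67
vertex 1.566 2.522 -3.017
vertex 2.125 3.271 -1.484
endloop
endfacet
facet normal 0.737 -0.673 0.060
outer loop
vertex 2.125 3.271 -1.484
vertex 1.566 2.522 -3.017
vertex 2.361 3.499 -1.83
endloop
endfacet
facet normal 0.459 0.565 0.686
outer loop
vertex 2.125 3.271 -1.484
vertex 2.361 3.499 -1.83
vertex 1.878 3.718 -1.687
endloop
endfacet
facet normal -0.460 -0.564 -0.686
outer loop
vertex 1.566 2.522 -3.017
vertex 1.082 2.742 -2.873
vertex 1.438 2.916 -3.255
endloop
endfacet
facet normal 0.847 -0.045 -0.530
outer loop
vertex 1.566 2.522 -3.017
vertex 1.438 2.916 -3.255
vertex 2.361 3.499 -1.83
endloop
endfacet
facet normal 0.847 -0.046 -0.530
outer loop
vertex 2.361 3.499 -1.83
vertex 1.438 2.916 -3.255
vertex 2.233 3.892 -2.069
endloop
endfacet
facet normal 0.459 0.566 0.685
outer loop
vertex 2.361 3.499 -1.83
vertex 2.233 3.892 -2.069
vertex 1.878 3.718 -1.687
endloop
endfacet

endsolid


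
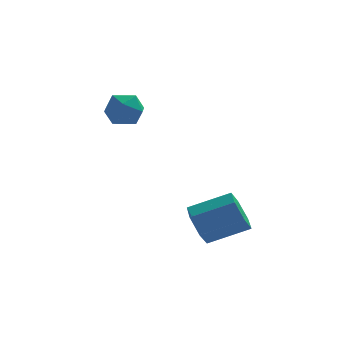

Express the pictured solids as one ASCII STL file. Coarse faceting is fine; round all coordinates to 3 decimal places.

solid 
facet normal -0.003 0.425 0.905
outer loop
vertex -3.877 4.576 2.277
vertex -4.325 3.886 2.6
vertex -3.441 3.881 2.605
endloop
endfacet
facet normal 0.579 0.616 0.534
outer loop
vertex -3.877 4.576 2.277
vertex -3.441 3.881 2.605
vertex -3.163 4.266 1.86
endloop
endfacet
facet normal 0.363 0.929 -0.069
outer loop
vertex -3.877 4.576 2.277
vertex -3.163 4.266 1.86
vertex -3.874 4.509 1.396
endloop
endfacet
facet normal -0.350 0.934 -0.072
outer loop
vertex -3.877 4.576 2.277
vertex -3.874 4.509 1.396
vertex -4.592 4.275 1.853
endloop
endfacet
facet normal -0.576 0.622 0.530
outer loop
vertex -3.877 4.576 2.277
vertex -4.592 4.275 1.853
vertex -4.325 3.886 2.6
endloop
endfacet
facet normal 0.933 0.022 0.360
outer loop
vertex -3.163 4.266 1.86
vertex -3.441 3.881 2.605
vertex -3.168 3.385 1.927
endloop
endfacet
facet normal -0.007 -0.286 0.958
outer loop
vertex -3.441 3.881 2.605
vertex -4.325 3.886 2.6
vertex -3.886 3.151 2.384
endloop
endfacet
facet normal -0.936 0.032 0.351
outer loop
vertex -4.325 3.886 2.6
vertex -4.592 4.275 1.853
vertex -4.597 3.394 1.92
endloop
endfacet
facet normal -0.571 0.536 -0.622
outer loop
vertex -4.592 4.275 1.853
vertex -3.874 4.509 1.396
vertex -4.319 3.779 1.175
endloop
endfacet
facet normal 0.583 0.529 -0.616
outer loop
vertex -3.874 4.509 1.396
vertex -3.163 4.266 1.86
vertex -3.435 3.774 1.18
endloop
endfacet
facet normal 0.350 -0.934 0.072
outer loop
vertex -3.883 3.084 1.503
vertex -3.168 3.385 1.927
vertex -3.886 3.151 2.384
endloop
endfacet
facet normal -0.363 -0.929 0.069
outer loop
vertex -3.883 3.084 1.503
vertex -3.886 3.151 2.384
vertex -4.597 3.394 1.92
endloop
endfacet
facet normal -0.579 -0.616 -0.534
outer loop
vertex -3.883 3.084 1.503
vertex -4.597 3.394 1.92
vertex -4.319 3.779 1.175
endloop
endfacet
facet normal 0.003 -0.425 -0.905
outer loop
vertex -3.883 3.084 1.503
vertex -4.319 3.779 1.175
vertex -3.435 3.774 1.18
endloop
endfacet
facet normal 0.576 -0.622 -0.530
outer loop
vertex -3.883 3.084 1.503
vertex -3.435 3.774 1.18
vertex -3.168 3.385 1.927
endloop
endfacet
facet normal 0.571 -0.536 0.622
outer loop
vertex -3.886 3.151 2.384
vertex -3.168 3.385 1.927
vertex -3.441 3.881 2.605
endloop
endfacet
facet normal -0.583 -0.529 0.616
outer loop
vertex -4.597 3.394 1.92
vertex -3.886 3.151 2.384
vertex -4.325 3.886 2.6
endloop
endfacet
facet normal -0.933 -0.022 -0.360
outer loop
vertex -4.319 3.779 1.175
vertex -4.597 3.394 1.92
vertex -4.592 4.275 1.853
endloop
endfacet
facet normal 0.007 0.286 -0.958
outer loop
vertex -3.435 3.774 1.18
vertex -4.319 3.779 1.175
vertex -3.874 4.509 1.396
endloop
endfacet
facet normal 0.936 -0.032 -0.351
outer loop
vertex -3.168 3.385 1.927
vertex -3.435 3.774 1.18
vertex -3.163 4.266 1.86
endloop
endfacet
facet normal -0.910 -0.065 -0.411
outer loop
vertex -0.679 -0.949 -3.051
vertex -1.042 -0.656 -2.293
vertex -0.799 -0.076 -2.923
endloop
endfacet
facet normal 0.393 0.186 -0.900
outer loop
vertex -0.679 -0.949 -3.051
vertex -0.799 -0.076 -2.923
vertex 0.885 -0.837 -2.345
endloop
endfacet
facet normal 0.393 0.187 -0.900
outer loop
vertex 0.885 -0.837 -2.345
vertex -0.799 -0.076 -2.923
vertex 0.765 0.036 -2.216
endloop
endfacet
facet normal 0.910 0.064 0.411
outer loop
vertex 0.885 -0.837 -2.345
vertex 0.765 0.036 -2.216
vertex 0.522 -0.544 -1.587
endloop
endfacet
facet normal -0.910 -0.065 -0.411
outer loop
vertex -0.799 -0.076 -2.923
vertex -1.042 -0.656 -2.293
vertex -1.162 0.217 -2.165
endloop
endfacet
facet normal 0.080 0.942 -0.326
outer loop
vertex -0.799 -0.076 -2.923
vertex -1.162 0.217 -2.165
vertex 0.765 0.036 -2.216
endloop
endfacet
facet normal 0.080 0.942 -0.325
outer loop
vertex 0.765 0.036 -2.216
vertex -1.162 0.217 -2.165
vertex 0.402 0.328 -1.459
endloop
endfacet
facet normal 0.909 0.065 0.411
outer loop
vertex 0.765 0.036 -2.216
vertex 0.402 0.328 -1.459
vertex 0.522 -0.544 -1.587
endloop
endfacet
facet normal -0.910 -0.065 -0.411
outer loop
vertex -1.162 0.217 -2.165
vertex -1.042 -0.656 -2.293
vertex -1.405 -0.363 -1.535
endloop
endfacet
facet normal -0.313 0.756 0.575
outer loop
vertex -1.162 0.217 -2.165
vertex -1.405 -0.363 -1.535
vertex 0.402 0.328 -1.459
endloop
endfacet
facet normal -0.313 0.756 0.574
outer loop
vertex 0.402 0.328 -1.459
vertex -1.405 -0.363 -1.535
vertex 0.159 -0.251 -0.829
endloop
endfacet
facet normal 0.910 0.065 0.410
outer loop
vertex 0.402 0.328 -1.459
vertex 0.159 -0.251 -0.829
vertex 0.522 -0.544 -1.587
endloop
endfacet
facet normal -0.910 -0.064 -0.411
outer loop
vertex -1.405 -0.363 -1.535
vertex -1.042 -0.656 -2.293
vertex -1.285 -1.236 -1.664
endloop
endfacet
facet normal -0.393 -0.187 0.900
outer loop
vertex -1.405 -0.363 -1.535
vertex -1.285 -1.236 -1.664
vertex 0.159 -0.251 -0.829
endloop
endfacet
facet normal -0.394 -0.186 0.900
outer loop
vertex 0.159 -0.251 -0.829
vertex -1.285 -1.236 -1.664
vertex 0.279 -1.124 -0.957
endloop
endfacet
facet normal 0.910 0.065 0.411
outer loop
vertex 0.159 -0.251 -0.829
vertex 0.279 -1.124 -0.957
vertex 0.522 -0.544 -1.587
endloop
endfacet
facet normal -0.909 -0.065 -0.411
outer loop
vertex -1.285 -1.236 -1.664
vertex -1.042 -0.656 -2.293
vertex -0.922 -1.528 -2.421
endloop
endfacet
facet normal -0.080 -0.942 0.325
outer loop
vertex -1.285 -1.236 -1.664
vertex -0.922 -1.528 -2.421
vertex 0.279 -1.124 -0.957
endloop
endfacet
facet normal -0.080 -0.942 0.326
outer loop
vertex 0.279 -1.124 -0.957
vertex -0.922 -1.528 -2.421
vertex 0.642 -1.417 -1.715
endloop
endfacet
facet normal 0.910 0.065 0.411
outer loop
vertex 0.279 -1.124 -0.957
vertex 0.642 -1.417 -1.715
vertex 0.522 -0.544 -1.587
endloop
endfacet
facet normal -0.910 -0.065 -0.410
outer loop
vertex -0.922 -1.528 -2.421
vertex -1.042 -0.656 -2.293
vertex -0.679 -0.949 -3.051
endloop
endfacet
facet normal 0.313 -0.756 -0.574
outer loop
vertex -0.922 -1.528 -2.421
vertex -0.679 -0.949 -3.051
vertex 0.642 -1.417 -1.715
endloop
endfacet
facet normal 0.314 -0.756 -0.575
outer loop
vertex 0.642 -1.417 -1.715
vertex -0.679 -0.949 -3.051
vertex 0.885 -0.837 -2.345
endloop
endfacet
facet normal 0.910 0.065 0.411
outer loop
vertex 0.642 -1.417 -1.715
vertex 0.885 -0.837 -2.345
vertex 0.522 -0.544 -1.587
endloop
endfacet

endsolid
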